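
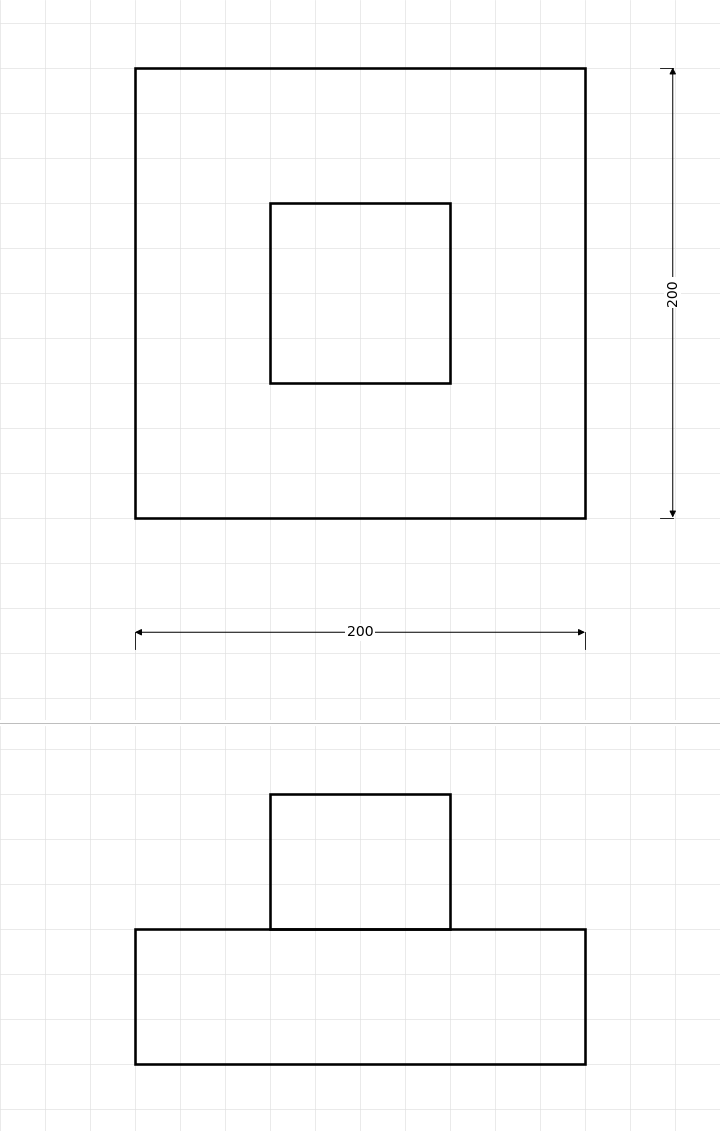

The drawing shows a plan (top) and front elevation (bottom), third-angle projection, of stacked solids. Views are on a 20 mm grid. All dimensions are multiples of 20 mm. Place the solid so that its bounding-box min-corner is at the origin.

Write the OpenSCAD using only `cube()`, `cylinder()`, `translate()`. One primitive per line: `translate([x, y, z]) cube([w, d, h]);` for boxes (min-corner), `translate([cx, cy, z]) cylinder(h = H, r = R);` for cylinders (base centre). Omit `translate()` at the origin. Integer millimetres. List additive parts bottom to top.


cube([200, 200, 60]);
translate([60, 60, 60]) cube([80, 80, 60]);


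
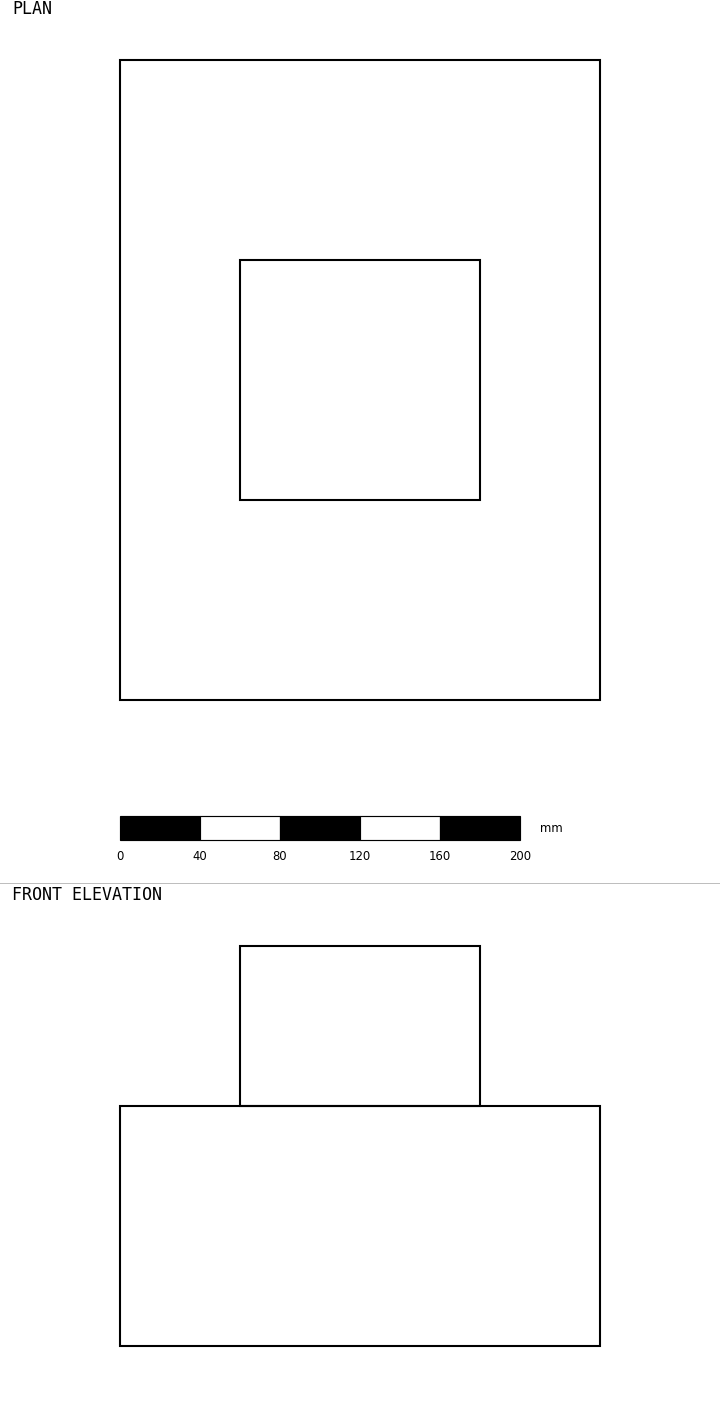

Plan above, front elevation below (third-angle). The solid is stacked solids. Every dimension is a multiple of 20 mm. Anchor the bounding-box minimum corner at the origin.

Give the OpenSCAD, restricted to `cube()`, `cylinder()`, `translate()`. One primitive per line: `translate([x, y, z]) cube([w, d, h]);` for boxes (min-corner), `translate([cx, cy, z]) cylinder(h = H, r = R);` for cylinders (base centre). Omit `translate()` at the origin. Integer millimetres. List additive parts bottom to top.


cube([240, 320, 120]);
translate([60, 100, 120]) cube([120, 120, 80]);


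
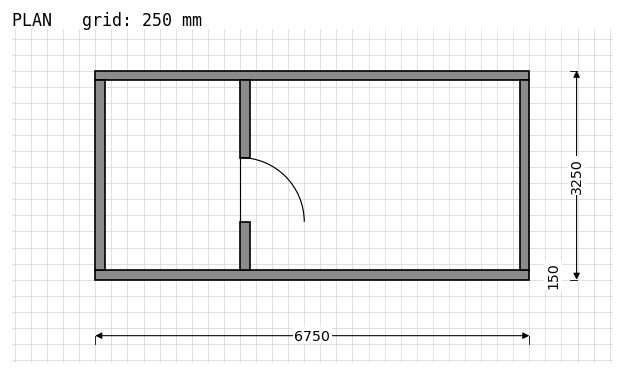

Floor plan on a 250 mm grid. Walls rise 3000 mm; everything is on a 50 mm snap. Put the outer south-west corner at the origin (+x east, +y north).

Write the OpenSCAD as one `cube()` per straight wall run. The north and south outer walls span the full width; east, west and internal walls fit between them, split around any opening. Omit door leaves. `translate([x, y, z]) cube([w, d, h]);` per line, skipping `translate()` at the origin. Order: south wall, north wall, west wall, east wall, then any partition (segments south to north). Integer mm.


cube([6750, 150, 3000]);
translate([0, 3100, 0]) cube([6750, 150, 3000]);
translate([0, 150, 0]) cube([150, 2950, 3000]);
translate([6600, 150, 0]) cube([150, 2950, 3000]);
translate([2250, 150, 0]) cube([150, 750, 3000]);
translate([2250, 1900, 0]) cube([150, 1200, 3000]);


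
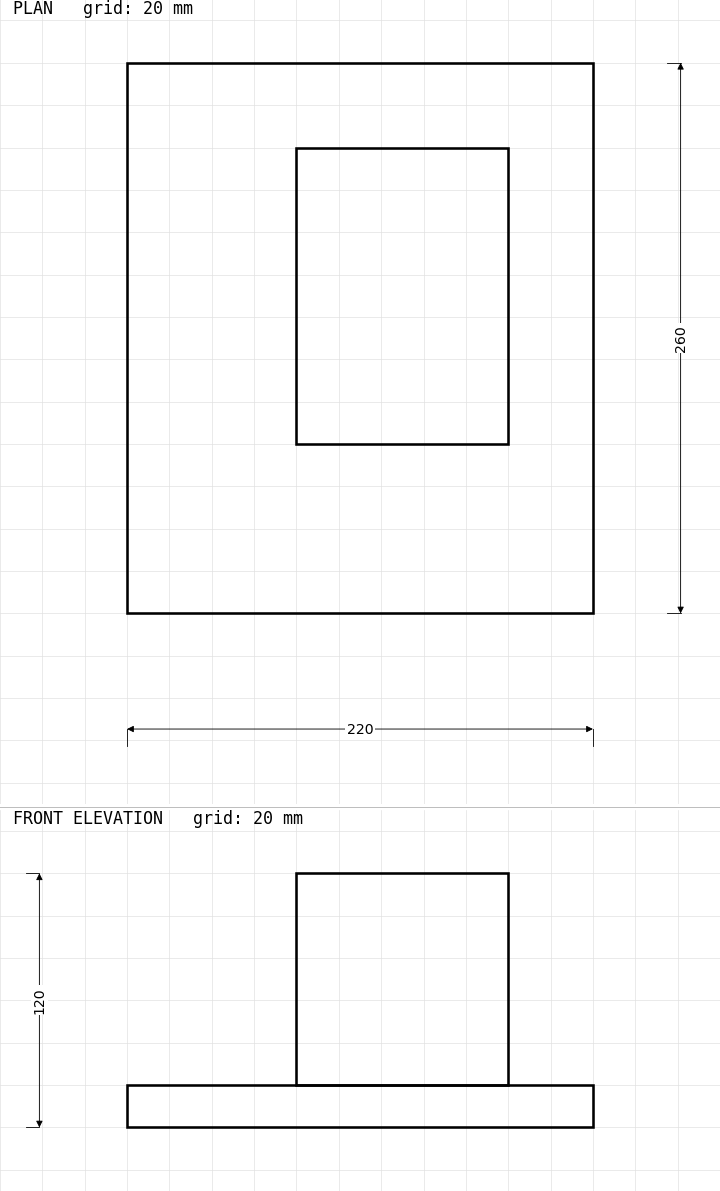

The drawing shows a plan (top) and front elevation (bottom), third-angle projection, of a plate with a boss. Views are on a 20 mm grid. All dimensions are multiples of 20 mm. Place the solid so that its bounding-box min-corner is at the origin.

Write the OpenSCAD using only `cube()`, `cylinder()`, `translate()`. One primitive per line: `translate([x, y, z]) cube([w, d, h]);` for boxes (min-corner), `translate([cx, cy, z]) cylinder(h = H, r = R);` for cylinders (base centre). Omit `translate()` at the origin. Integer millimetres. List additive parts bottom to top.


cube([220, 260, 20]);
translate([80, 80, 20]) cube([100, 140, 100]);


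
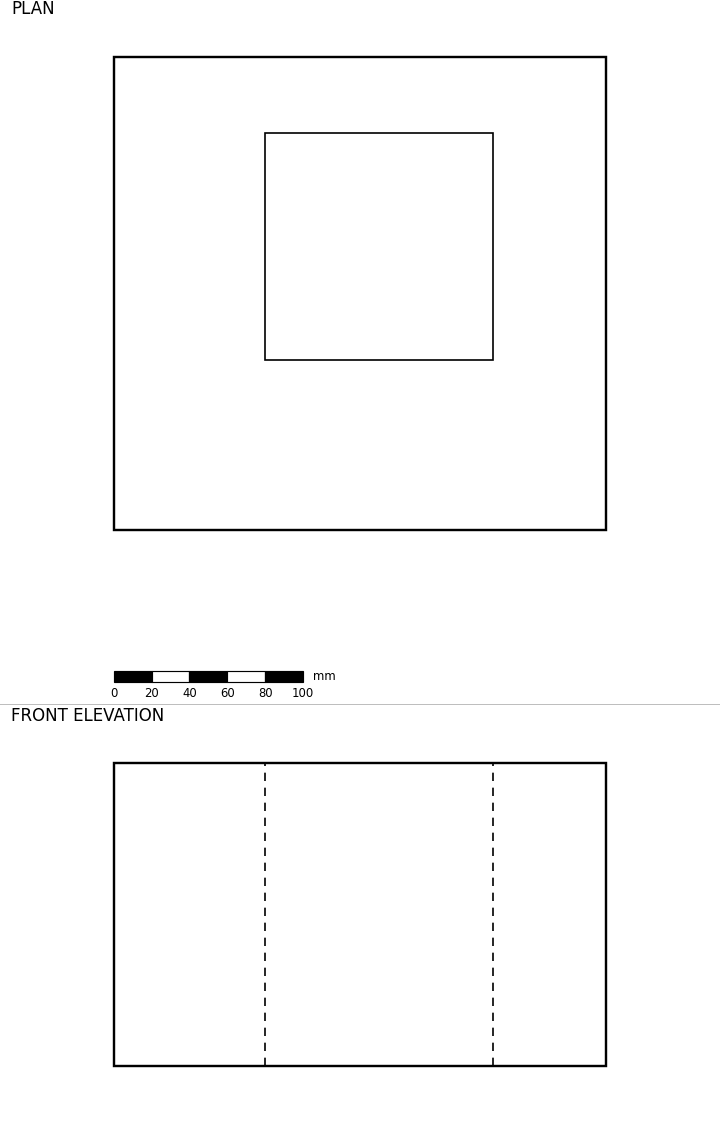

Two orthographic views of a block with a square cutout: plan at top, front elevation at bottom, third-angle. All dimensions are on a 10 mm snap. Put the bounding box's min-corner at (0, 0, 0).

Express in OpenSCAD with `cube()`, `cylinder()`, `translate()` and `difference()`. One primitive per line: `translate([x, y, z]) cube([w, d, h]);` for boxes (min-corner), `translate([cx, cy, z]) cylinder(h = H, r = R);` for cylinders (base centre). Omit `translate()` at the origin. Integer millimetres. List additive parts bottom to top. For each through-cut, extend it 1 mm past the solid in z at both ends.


difference() {
  cube([260, 250, 160]);
  translate([80, 90, -1]) cube([120, 120, 162]);
}


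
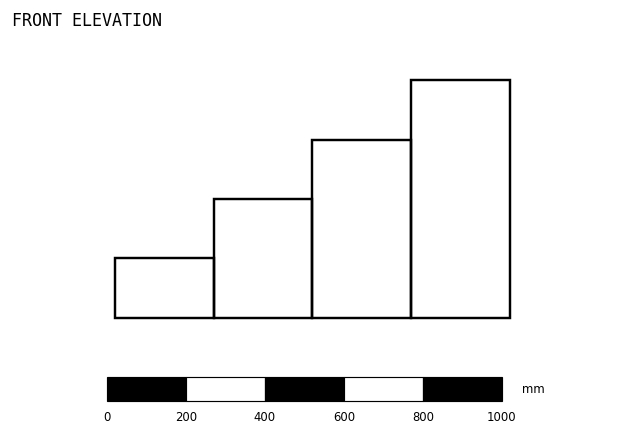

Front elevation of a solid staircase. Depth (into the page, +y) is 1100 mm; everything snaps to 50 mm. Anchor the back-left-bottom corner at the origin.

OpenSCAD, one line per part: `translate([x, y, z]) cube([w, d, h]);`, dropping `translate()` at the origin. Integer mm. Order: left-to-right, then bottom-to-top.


cube([250, 1100, 150]);
translate([250, 0, 0]) cube([250, 1100, 300]);
translate([500, 0, 0]) cube([250, 1100, 450]);
translate([750, 0, 0]) cube([250, 1100, 600]);


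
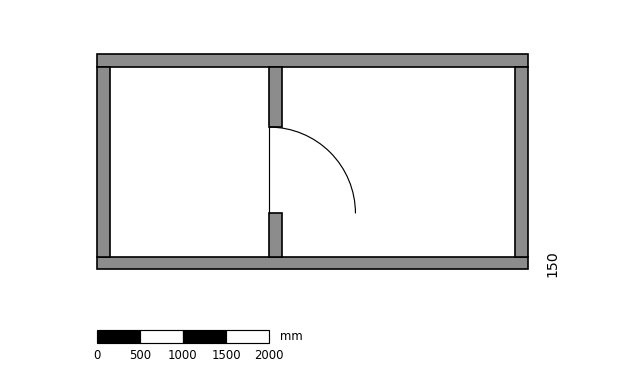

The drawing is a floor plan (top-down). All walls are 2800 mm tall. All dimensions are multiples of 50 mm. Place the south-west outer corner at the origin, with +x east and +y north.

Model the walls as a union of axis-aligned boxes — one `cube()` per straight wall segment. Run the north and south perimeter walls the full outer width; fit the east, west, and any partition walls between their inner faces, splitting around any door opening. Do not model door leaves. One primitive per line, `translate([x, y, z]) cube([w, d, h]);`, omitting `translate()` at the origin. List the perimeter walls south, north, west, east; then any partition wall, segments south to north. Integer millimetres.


cube([5000, 150, 2800]);
translate([0, 2350, 0]) cube([5000, 150, 2800]);
translate([0, 150, 0]) cube([150, 2200, 2800]);
translate([4850, 150, 0]) cube([150, 2200, 2800]);
translate([2000, 150, 0]) cube([150, 500, 2800]);
translate([2000, 1650, 0]) cube([150, 700, 2800]);


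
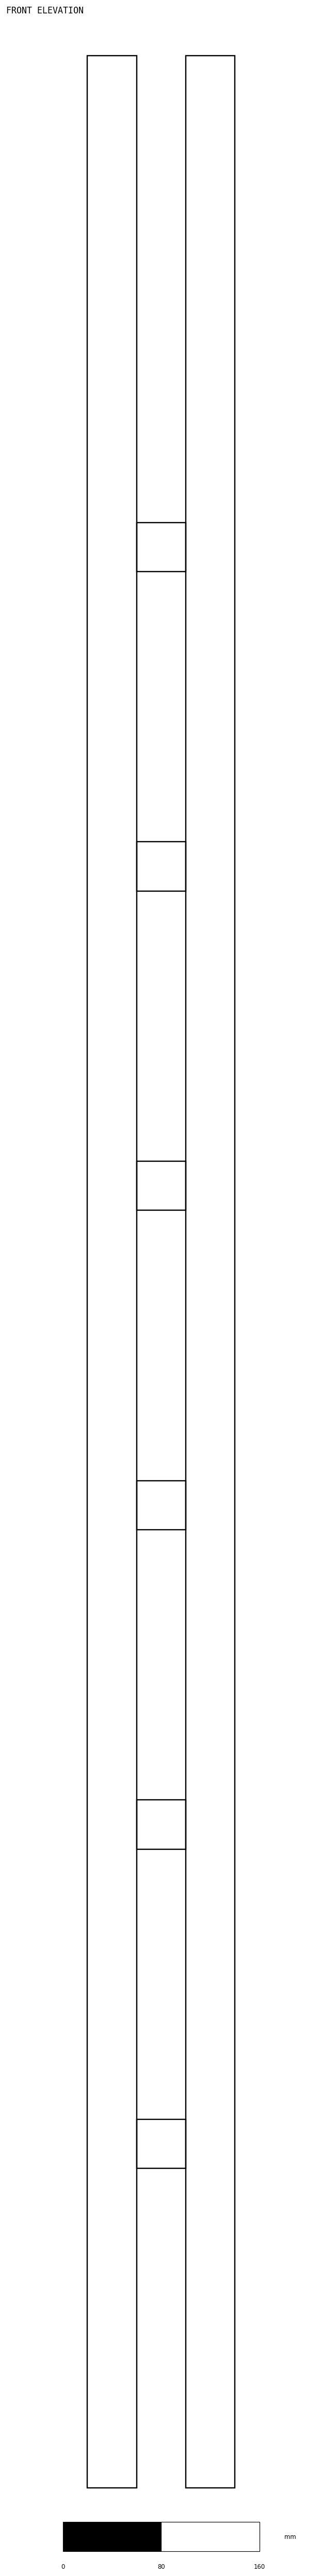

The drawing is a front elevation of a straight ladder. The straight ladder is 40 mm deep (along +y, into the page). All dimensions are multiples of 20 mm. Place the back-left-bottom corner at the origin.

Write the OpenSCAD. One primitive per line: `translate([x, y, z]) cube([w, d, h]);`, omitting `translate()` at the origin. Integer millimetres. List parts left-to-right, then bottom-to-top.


cube([40, 40, 1980]);
translate([40, 0, 260]) cube([40, 40, 40]);
translate([40, 0, 520]) cube([40, 40, 40]);
translate([40, 0, 780]) cube([40, 40, 40]);
translate([40, 0, 1040]) cube([40, 40, 40]);
translate([40, 0, 1300]) cube([40, 40, 40]);
translate([40, 0, 1560]) cube([40, 40, 40]);
translate([80, 0, 0]) cube([40, 40, 1980]);


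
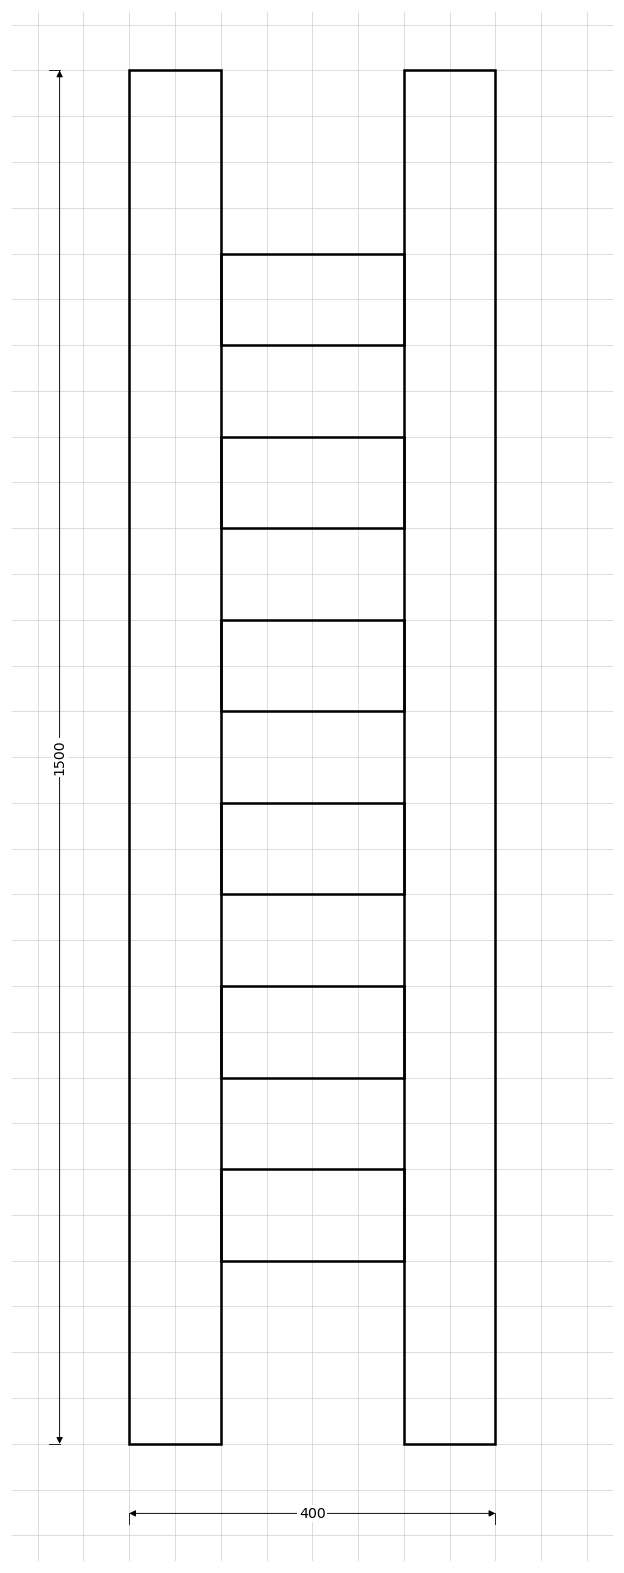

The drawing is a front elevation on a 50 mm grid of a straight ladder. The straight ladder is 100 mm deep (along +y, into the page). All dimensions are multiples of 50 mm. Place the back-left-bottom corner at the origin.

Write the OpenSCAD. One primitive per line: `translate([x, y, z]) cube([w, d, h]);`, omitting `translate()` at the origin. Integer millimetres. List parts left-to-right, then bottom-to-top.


cube([100, 100, 1500]);
translate([100, 0, 200]) cube([200, 100, 100]);
translate([100, 0, 400]) cube([200, 100, 100]);
translate([100, 0, 600]) cube([200, 100, 100]);
translate([100, 0, 800]) cube([200, 100, 100]);
translate([100, 0, 1000]) cube([200, 100, 100]);
translate([100, 0, 1200]) cube([200, 100, 100]);
translate([300, 0, 0]) cube([100, 100, 1500]);


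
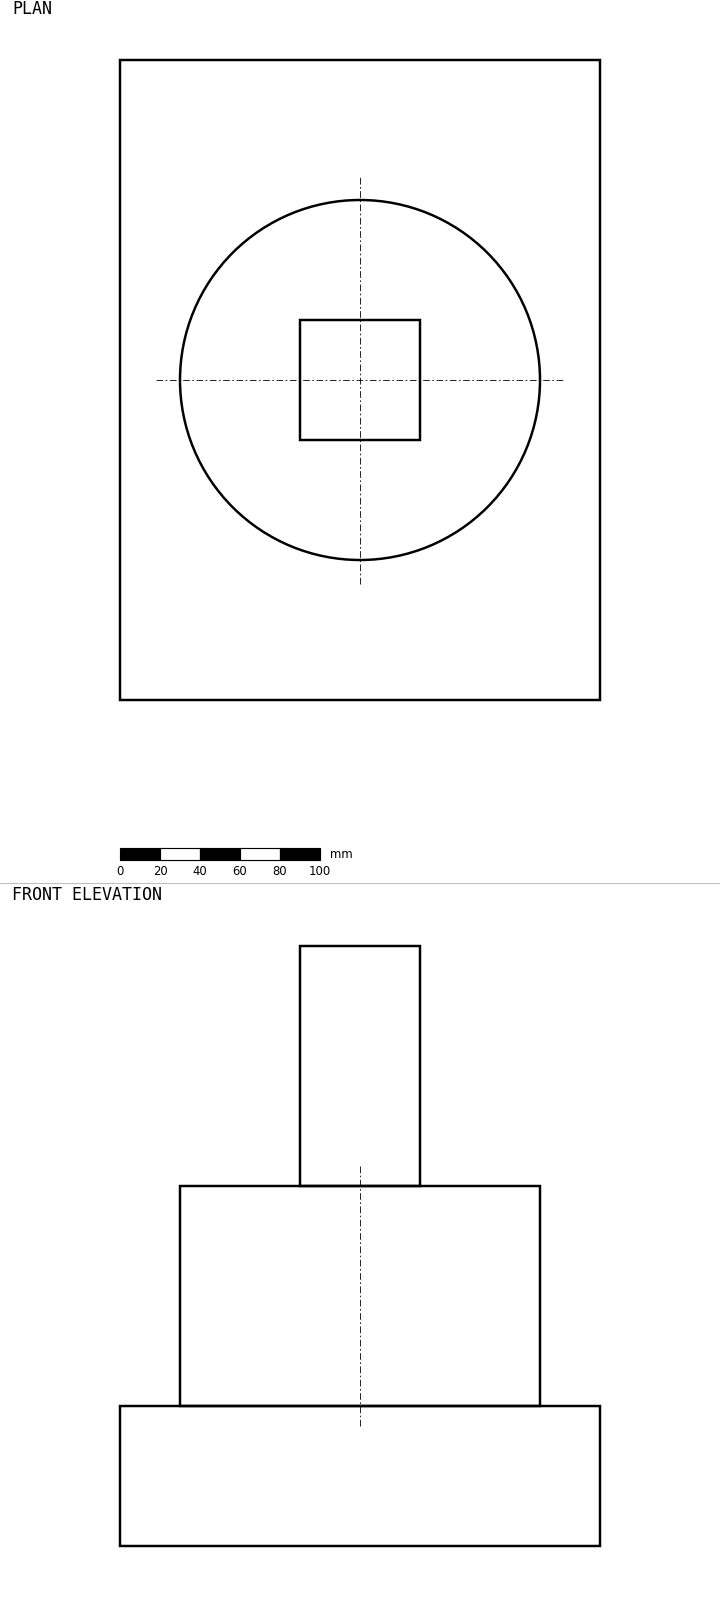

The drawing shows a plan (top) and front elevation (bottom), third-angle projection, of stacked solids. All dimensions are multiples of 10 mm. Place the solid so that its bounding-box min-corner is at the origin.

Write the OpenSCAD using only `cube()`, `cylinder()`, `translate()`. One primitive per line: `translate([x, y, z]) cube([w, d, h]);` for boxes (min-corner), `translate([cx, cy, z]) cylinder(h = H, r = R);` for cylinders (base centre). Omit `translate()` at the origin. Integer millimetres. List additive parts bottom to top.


cube([240, 320, 70]);
translate([120, 160, 70]) cylinder(h = 110, r = 90);
translate([90, 130, 180]) cube([60, 60, 120]);


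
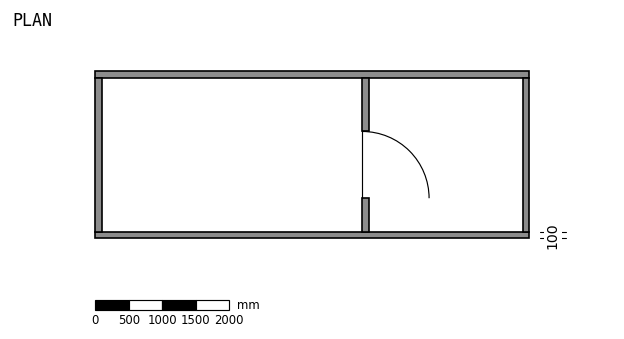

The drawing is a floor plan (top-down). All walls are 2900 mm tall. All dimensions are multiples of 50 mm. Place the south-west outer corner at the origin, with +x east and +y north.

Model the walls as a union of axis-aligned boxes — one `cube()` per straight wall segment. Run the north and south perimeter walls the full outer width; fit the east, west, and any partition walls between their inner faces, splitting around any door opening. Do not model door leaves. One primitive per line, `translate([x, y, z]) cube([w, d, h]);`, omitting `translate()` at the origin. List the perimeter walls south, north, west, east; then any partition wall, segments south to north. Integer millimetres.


cube([6500, 100, 2900]);
translate([0, 2400, 0]) cube([6500, 100, 2900]);
translate([0, 100, 0]) cube([100, 2300, 2900]);
translate([6400, 100, 0]) cube([100, 2300, 2900]);
translate([4000, 100, 0]) cube([100, 500, 2900]);
translate([4000, 1600, 0]) cube([100, 800, 2900]);


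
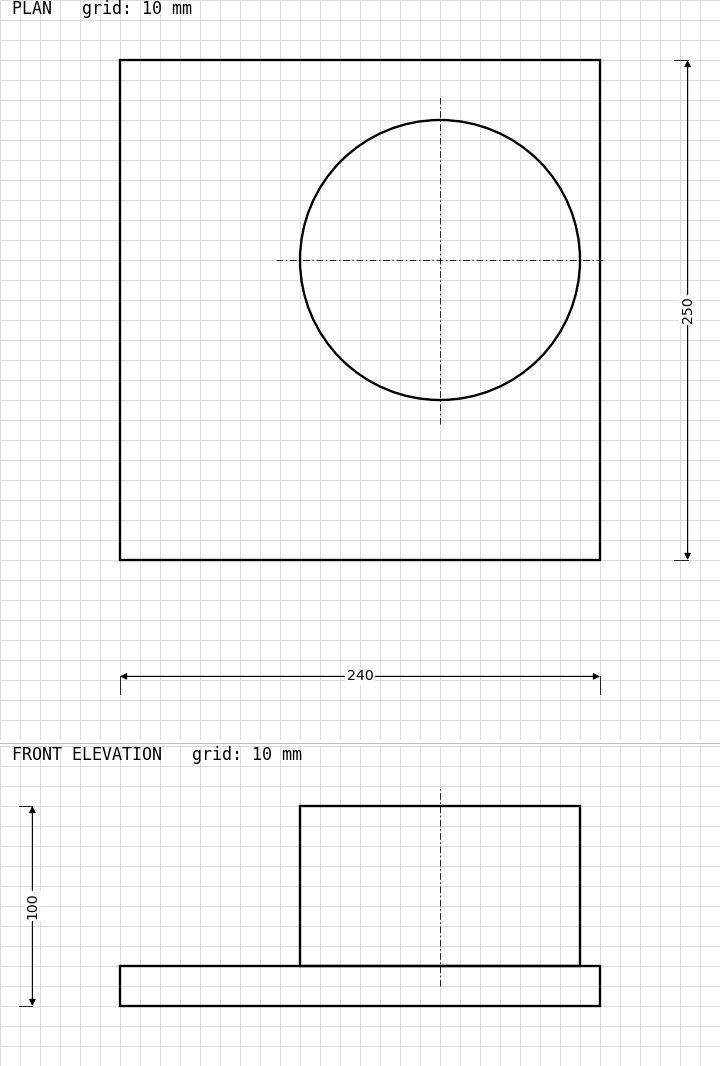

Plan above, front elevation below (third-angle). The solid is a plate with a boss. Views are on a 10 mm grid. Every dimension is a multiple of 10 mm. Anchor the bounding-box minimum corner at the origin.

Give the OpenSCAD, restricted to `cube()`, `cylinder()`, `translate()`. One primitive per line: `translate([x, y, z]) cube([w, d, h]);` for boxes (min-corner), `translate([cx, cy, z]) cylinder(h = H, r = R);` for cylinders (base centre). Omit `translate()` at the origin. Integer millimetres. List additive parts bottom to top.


cube([240, 250, 20]);
translate([160, 150, 20]) cylinder(h = 80, r = 70);


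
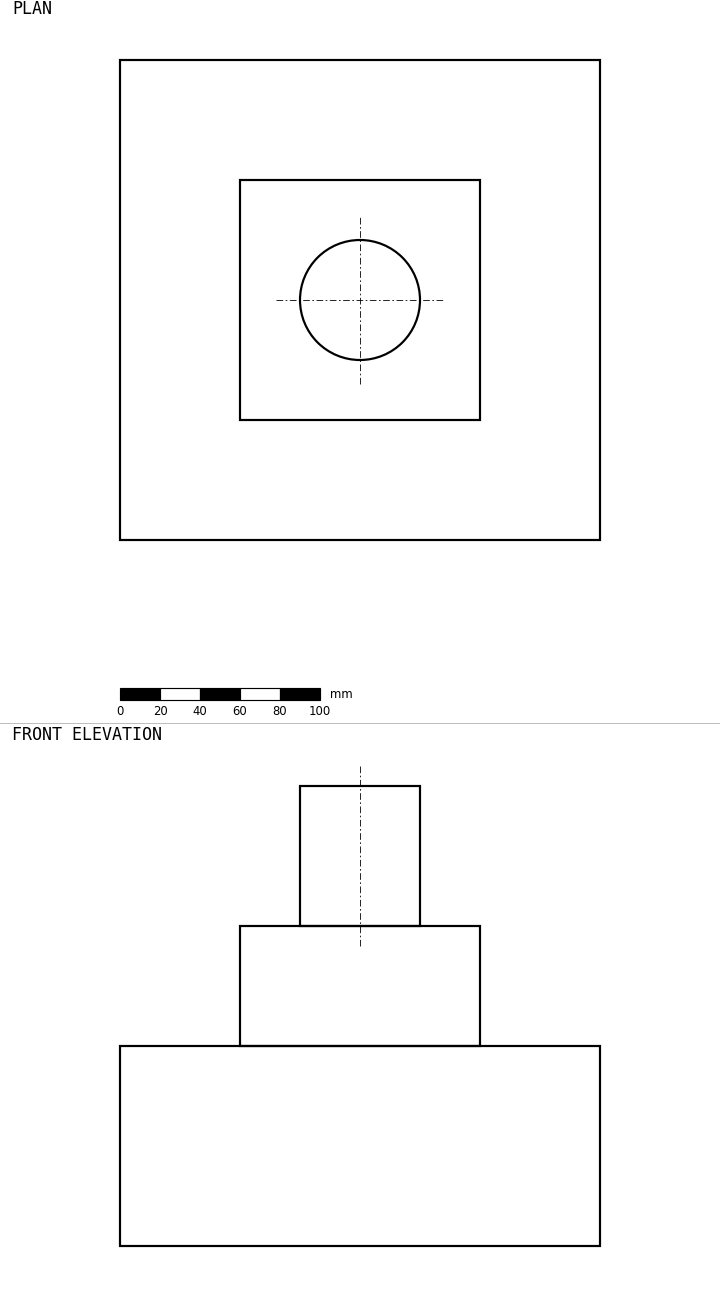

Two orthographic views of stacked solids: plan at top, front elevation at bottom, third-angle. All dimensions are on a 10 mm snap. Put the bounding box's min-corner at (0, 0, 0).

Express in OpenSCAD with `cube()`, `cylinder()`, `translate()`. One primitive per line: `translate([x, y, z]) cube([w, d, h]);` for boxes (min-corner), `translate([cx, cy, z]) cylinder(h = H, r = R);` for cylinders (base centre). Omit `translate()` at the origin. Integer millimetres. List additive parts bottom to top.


cube([240, 240, 100]);
translate([60, 60, 100]) cube([120, 120, 60]);
translate([120, 120, 160]) cylinder(h = 70, r = 30);


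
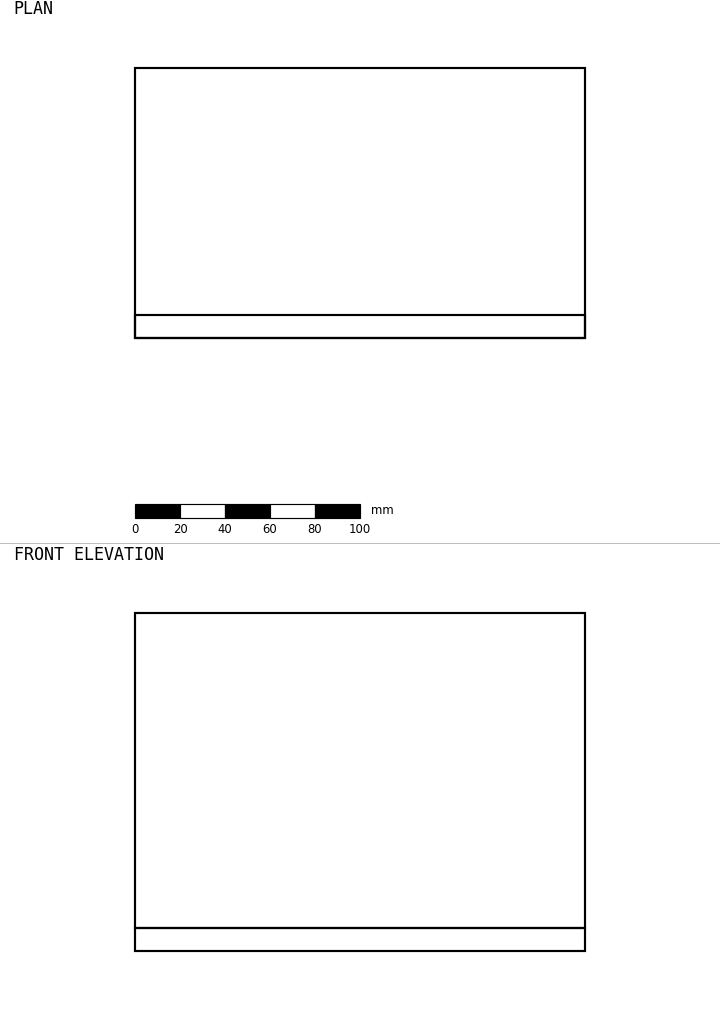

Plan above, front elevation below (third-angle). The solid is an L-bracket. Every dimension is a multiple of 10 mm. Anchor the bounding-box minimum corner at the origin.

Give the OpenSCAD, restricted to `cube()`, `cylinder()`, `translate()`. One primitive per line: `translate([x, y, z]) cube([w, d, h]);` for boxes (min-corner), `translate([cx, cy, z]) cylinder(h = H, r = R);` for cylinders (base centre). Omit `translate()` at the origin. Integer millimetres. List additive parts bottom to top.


cube([200, 120, 10]);
translate([0, 0, 10]) cube([200, 10, 140]);


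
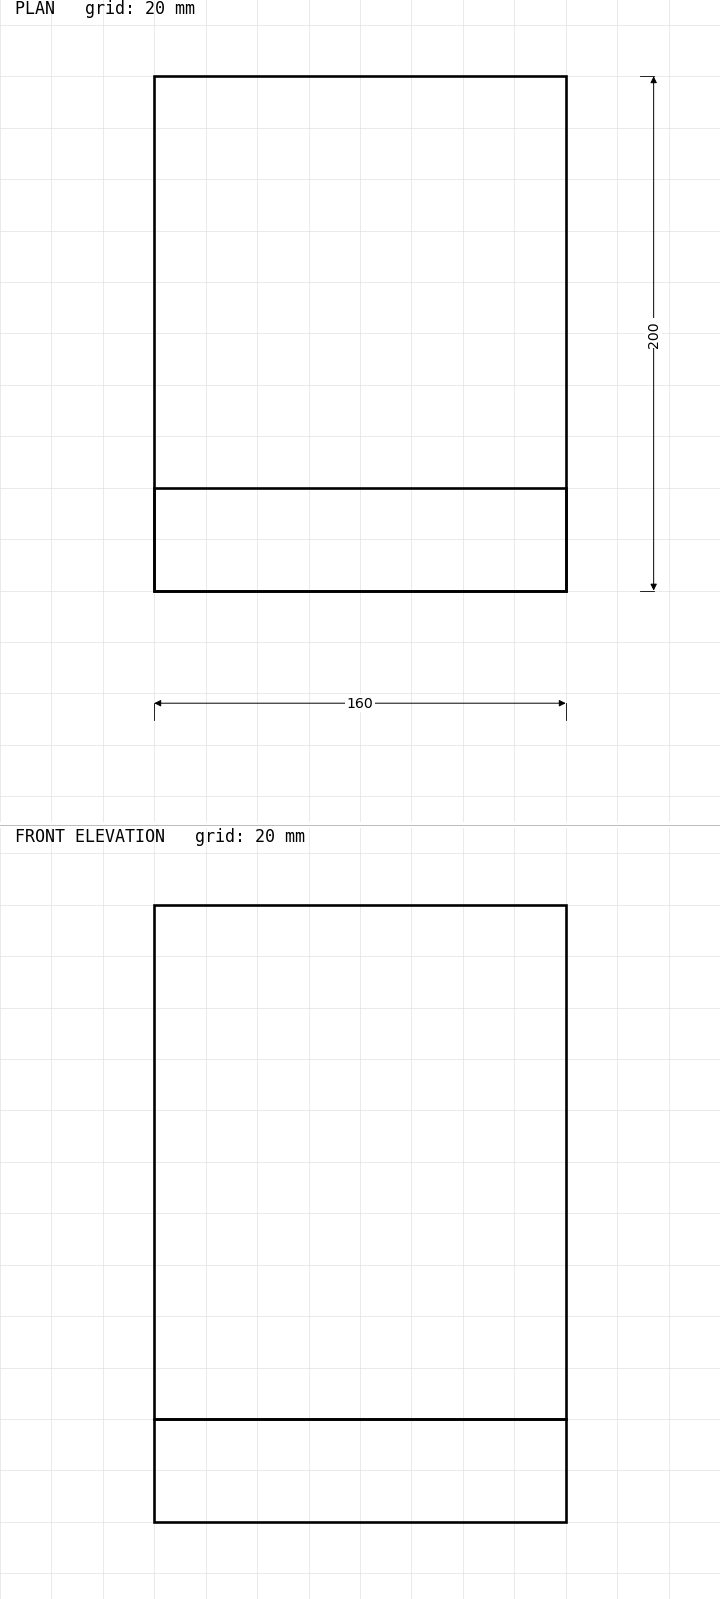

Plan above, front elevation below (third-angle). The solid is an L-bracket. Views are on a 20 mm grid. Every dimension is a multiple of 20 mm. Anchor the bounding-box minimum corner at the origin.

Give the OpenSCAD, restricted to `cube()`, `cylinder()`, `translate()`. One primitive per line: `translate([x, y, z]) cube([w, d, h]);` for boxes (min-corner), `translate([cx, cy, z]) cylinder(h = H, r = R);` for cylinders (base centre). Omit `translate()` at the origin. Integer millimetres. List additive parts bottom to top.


cube([160, 200, 40]);
translate([0, 0, 40]) cube([160, 40, 200]);


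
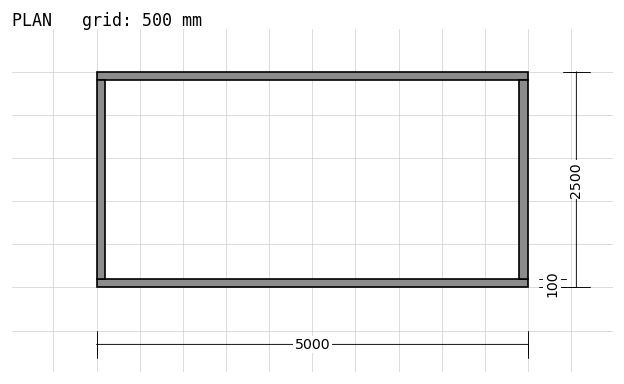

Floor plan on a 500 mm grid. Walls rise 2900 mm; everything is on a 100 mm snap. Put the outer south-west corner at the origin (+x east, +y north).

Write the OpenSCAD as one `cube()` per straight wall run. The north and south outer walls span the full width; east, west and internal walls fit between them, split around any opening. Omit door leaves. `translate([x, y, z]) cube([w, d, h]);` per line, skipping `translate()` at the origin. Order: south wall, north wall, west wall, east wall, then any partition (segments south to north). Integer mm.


cube([5000, 100, 2900]);
translate([0, 2400, 0]) cube([5000, 100, 2900]);
translate([0, 100, 0]) cube([100, 2300, 2900]);
translate([4900, 100, 0]) cube([100, 2300, 2900]);


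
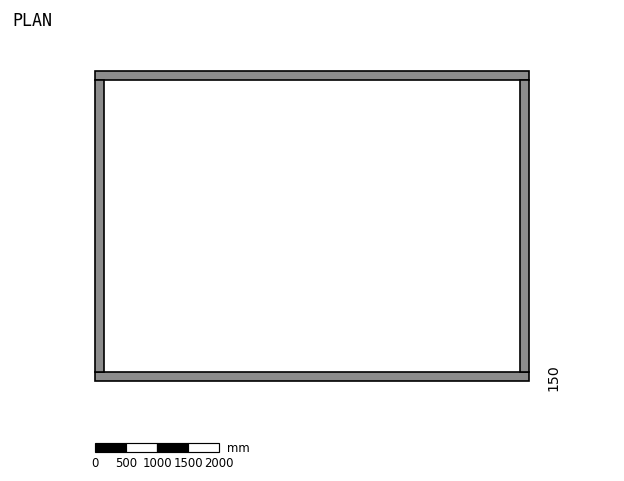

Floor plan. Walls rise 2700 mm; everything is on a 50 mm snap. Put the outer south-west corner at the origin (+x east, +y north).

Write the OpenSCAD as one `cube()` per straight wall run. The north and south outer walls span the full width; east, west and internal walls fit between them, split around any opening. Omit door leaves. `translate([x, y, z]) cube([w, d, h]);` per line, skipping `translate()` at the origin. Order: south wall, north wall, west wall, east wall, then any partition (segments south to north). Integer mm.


cube([7000, 150, 2700]);
translate([0, 4850, 0]) cube([7000, 150, 2700]);
translate([0, 150, 0]) cube([150, 4700, 2700]);
translate([6850, 150, 0]) cube([150, 4700, 2700]);


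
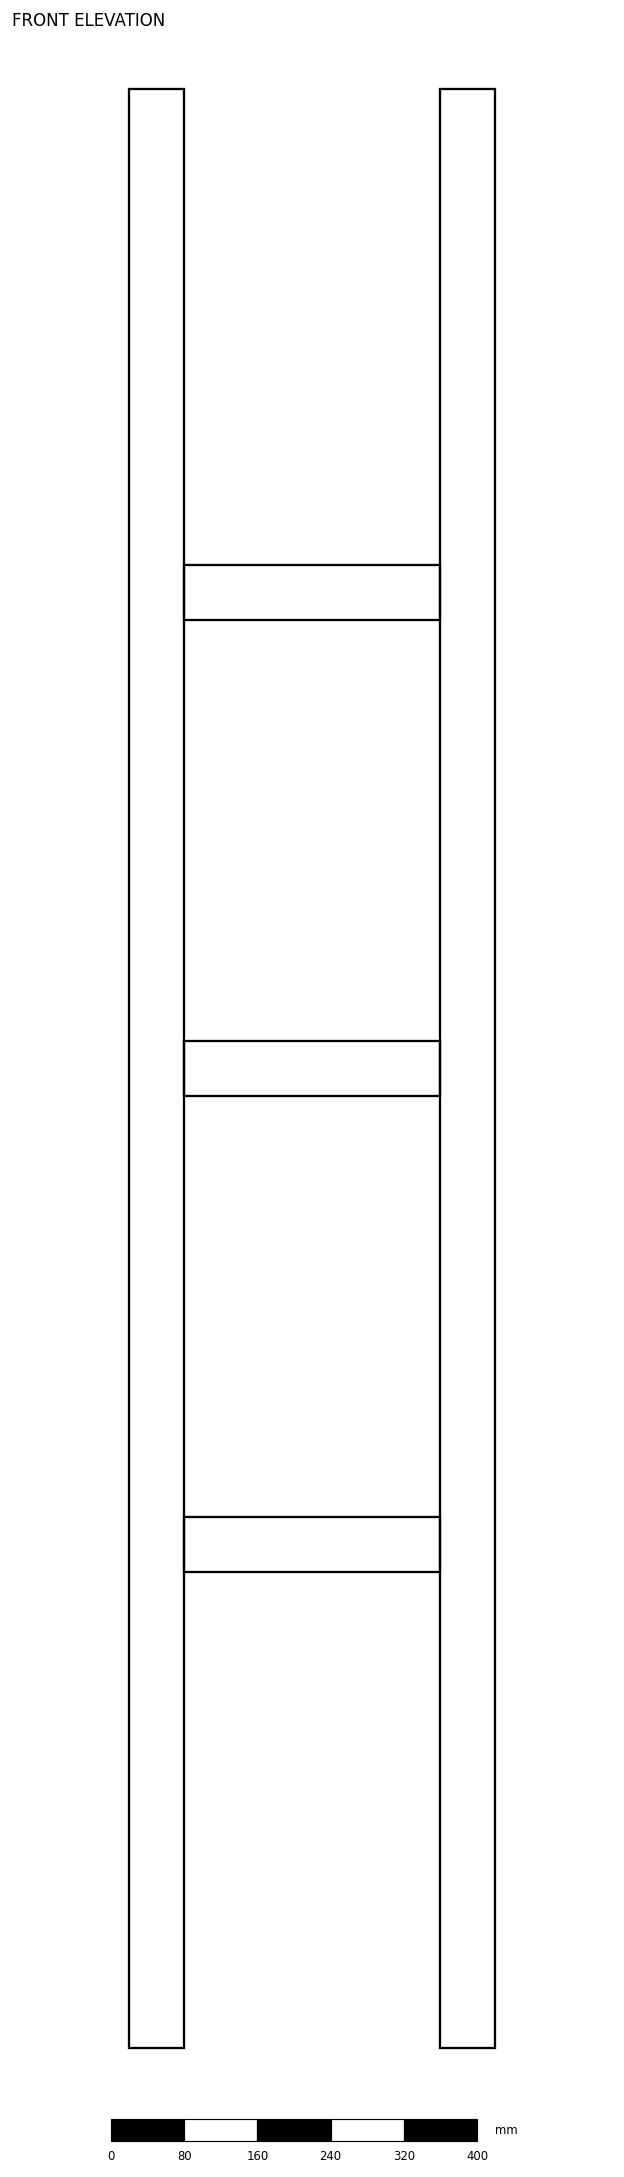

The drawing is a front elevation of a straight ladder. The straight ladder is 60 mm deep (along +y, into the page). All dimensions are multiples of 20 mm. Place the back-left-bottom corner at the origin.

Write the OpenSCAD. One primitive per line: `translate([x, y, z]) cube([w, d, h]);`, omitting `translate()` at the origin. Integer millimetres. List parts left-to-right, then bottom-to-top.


cube([60, 60, 2140]);
translate([60, 0, 520]) cube([280, 60, 60]);
translate([60, 0, 1040]) cube([280, 60, 60]);
translate([60, 0, 1560]) cube([280, 60, 60]);
translate([340, 0, 0]) cube([60, 60, 2140]);


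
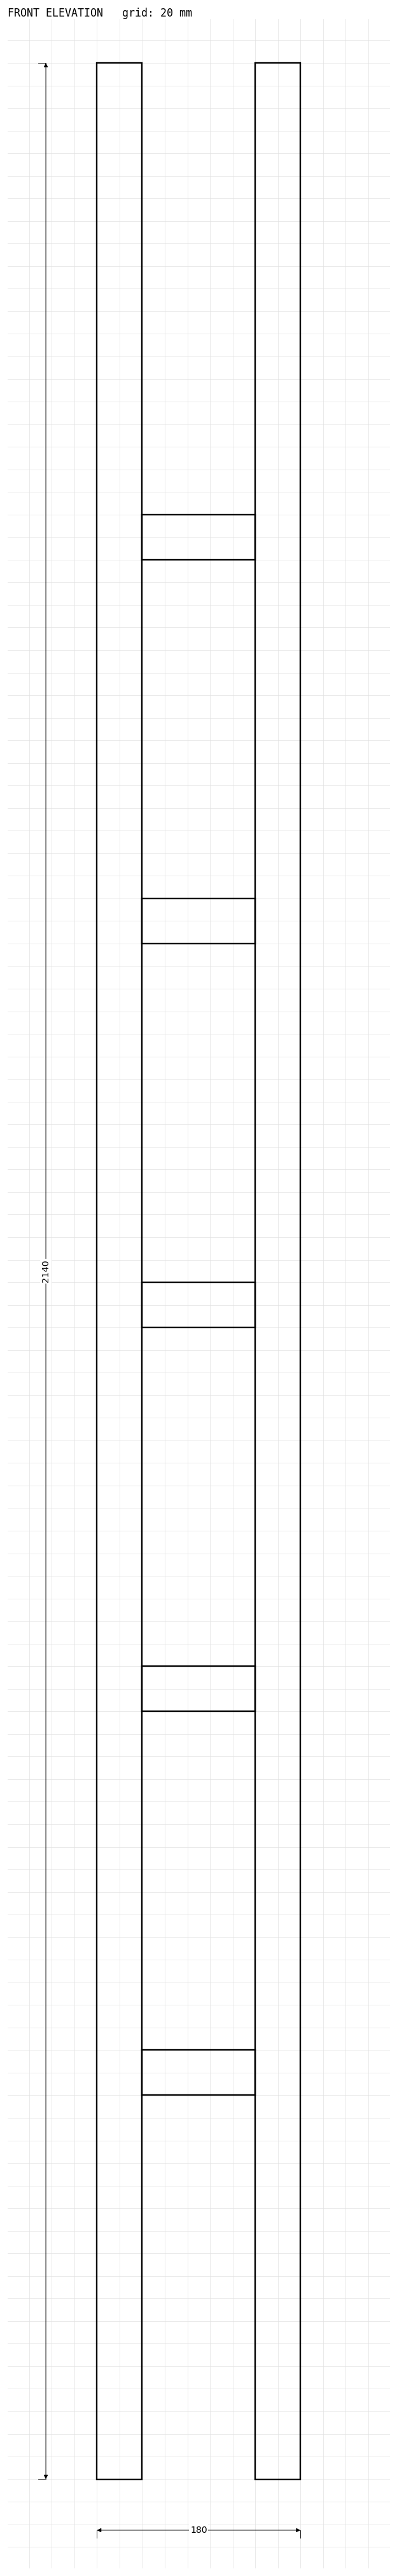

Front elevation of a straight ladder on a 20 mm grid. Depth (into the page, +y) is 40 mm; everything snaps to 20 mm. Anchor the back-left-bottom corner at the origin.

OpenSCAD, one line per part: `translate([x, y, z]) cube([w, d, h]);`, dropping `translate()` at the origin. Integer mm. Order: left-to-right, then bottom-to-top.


cube([40, 40, 2140]);
translate([40, 0, 340]) cube([100, 40, 40]);
translate([40, 0, 680]) cube([100, 40, 40]);
translate([40, 0, 1020]) cube([100, 40, 40]);
translate([40, 0, 1360]) cube([100, 40, 40]);
translate([40, 0, 1700]) cube([100, 40, 40]);
translate([140, 0, 0]) cube([40, 40, 2140]);


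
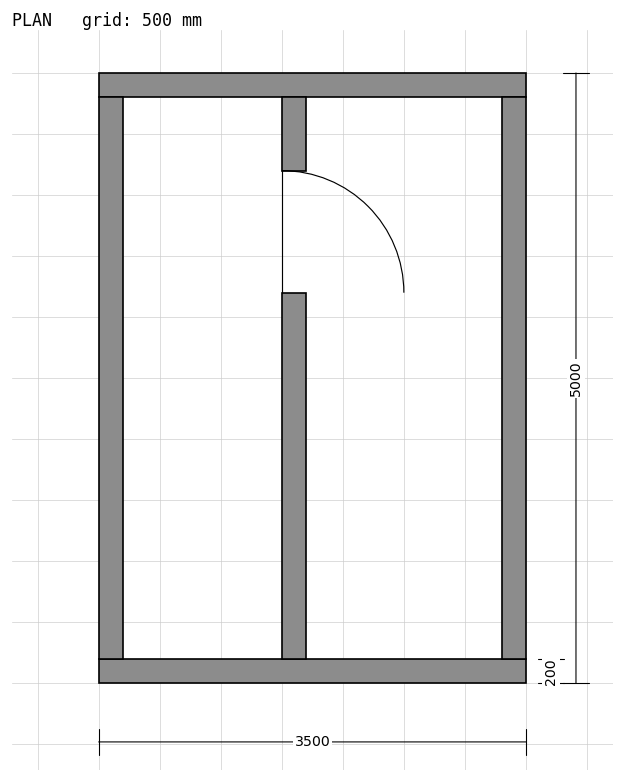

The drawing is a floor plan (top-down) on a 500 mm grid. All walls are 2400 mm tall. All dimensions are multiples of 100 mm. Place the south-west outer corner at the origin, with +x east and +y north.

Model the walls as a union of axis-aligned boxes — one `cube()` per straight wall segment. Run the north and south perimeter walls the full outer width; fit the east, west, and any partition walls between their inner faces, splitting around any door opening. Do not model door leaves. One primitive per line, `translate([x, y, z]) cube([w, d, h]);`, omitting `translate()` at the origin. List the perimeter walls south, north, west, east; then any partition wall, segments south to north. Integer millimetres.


cube([3500, 200, 2400]);
translate([0, 4800, 0]) cube([3500, 200, 2400]);
translate([0, 200, 0]) cube([200, 4600, 2400]);
translate([3300, 200, 0]) cube([200, 4600, 2400]);
translate([1500, 200, 0]) cube([200, 3000, 2400]);
translate([1500, 4200, 0]) cube([200, 600, 2400]);


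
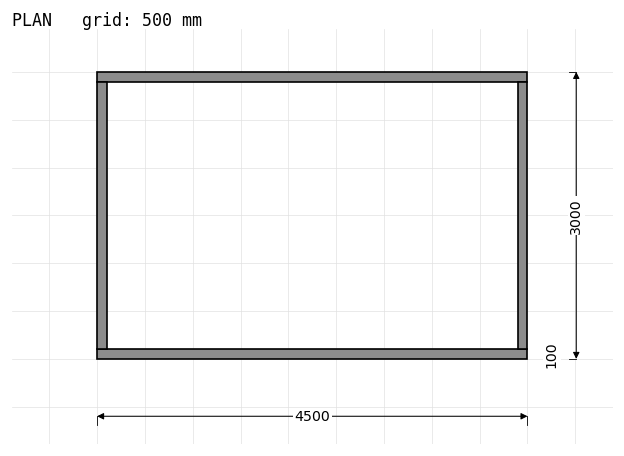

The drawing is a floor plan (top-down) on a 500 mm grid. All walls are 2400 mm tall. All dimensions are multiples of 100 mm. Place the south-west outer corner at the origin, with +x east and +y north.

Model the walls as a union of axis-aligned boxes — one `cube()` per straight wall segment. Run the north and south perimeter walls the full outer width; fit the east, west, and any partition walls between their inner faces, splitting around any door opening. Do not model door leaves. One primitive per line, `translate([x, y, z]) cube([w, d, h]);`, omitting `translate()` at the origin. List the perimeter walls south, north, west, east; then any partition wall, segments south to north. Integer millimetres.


cube([4500, 100, 2400]);
translate([0, 2900, 0]) cube([4500, 100, 2400]);
translate([0, 100, 0]) cube([100, 2800, 2400]);
translate([4400, 100, 0]) cube([100, 2800, 2400]);


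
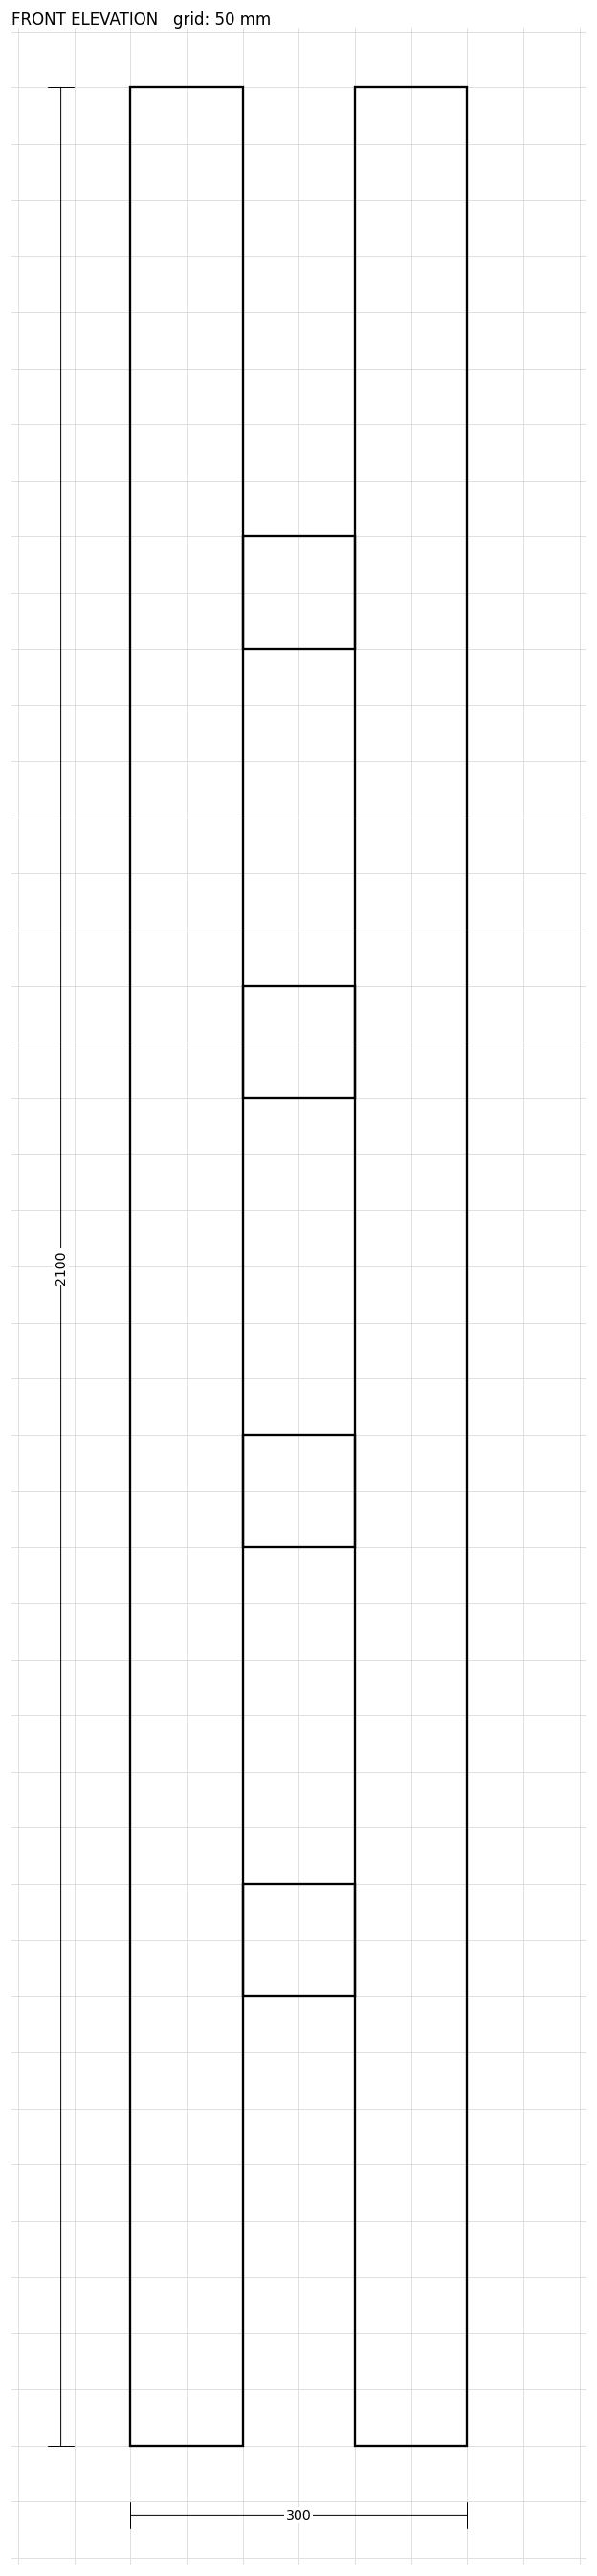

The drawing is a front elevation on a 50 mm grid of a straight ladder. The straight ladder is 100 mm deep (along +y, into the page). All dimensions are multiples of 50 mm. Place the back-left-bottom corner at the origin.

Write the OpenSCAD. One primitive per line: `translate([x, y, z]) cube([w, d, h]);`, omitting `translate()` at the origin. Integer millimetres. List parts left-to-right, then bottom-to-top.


cube([100, 100, 2100]);
translate([100, 0, 400]) cube([100, 100, 100]);
translate([100, 0, 800]) cube([100, 100, 100]);
translate([100, 0, 1200]) cube([100, 100, 100]);
translate([100, 0, 1600]) cube([100, 100, 100]);
translate([200, 0, 0]) cube([100, 100, 2100]);


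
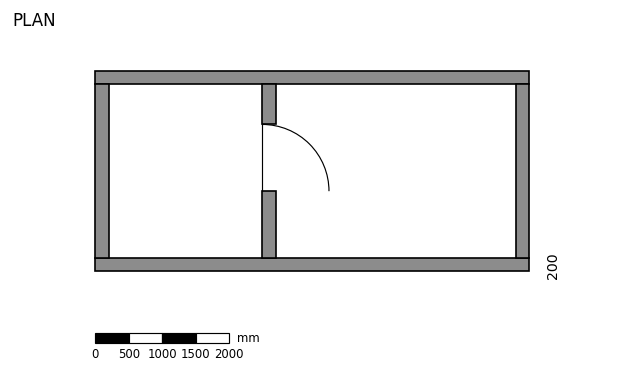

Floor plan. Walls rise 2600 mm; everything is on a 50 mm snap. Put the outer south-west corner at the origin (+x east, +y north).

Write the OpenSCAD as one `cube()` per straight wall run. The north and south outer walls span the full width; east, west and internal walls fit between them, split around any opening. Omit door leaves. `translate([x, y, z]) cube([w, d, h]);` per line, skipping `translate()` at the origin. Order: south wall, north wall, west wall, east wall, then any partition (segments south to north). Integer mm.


cube([6500, 200, 2600]);
translate([0, 2800, 0]) cube([6500, 200, 2600]);
translate([0, 200, 0]) cube([200, 2600, 2600]);
translate([6300, 200, 0]) cube([200, 2600, 2600]);
translate([2500, 200, 0]) cube([200, 1000, 2600]);
translate([2500, 2200, 0]) cube([200, 600, 2600]);


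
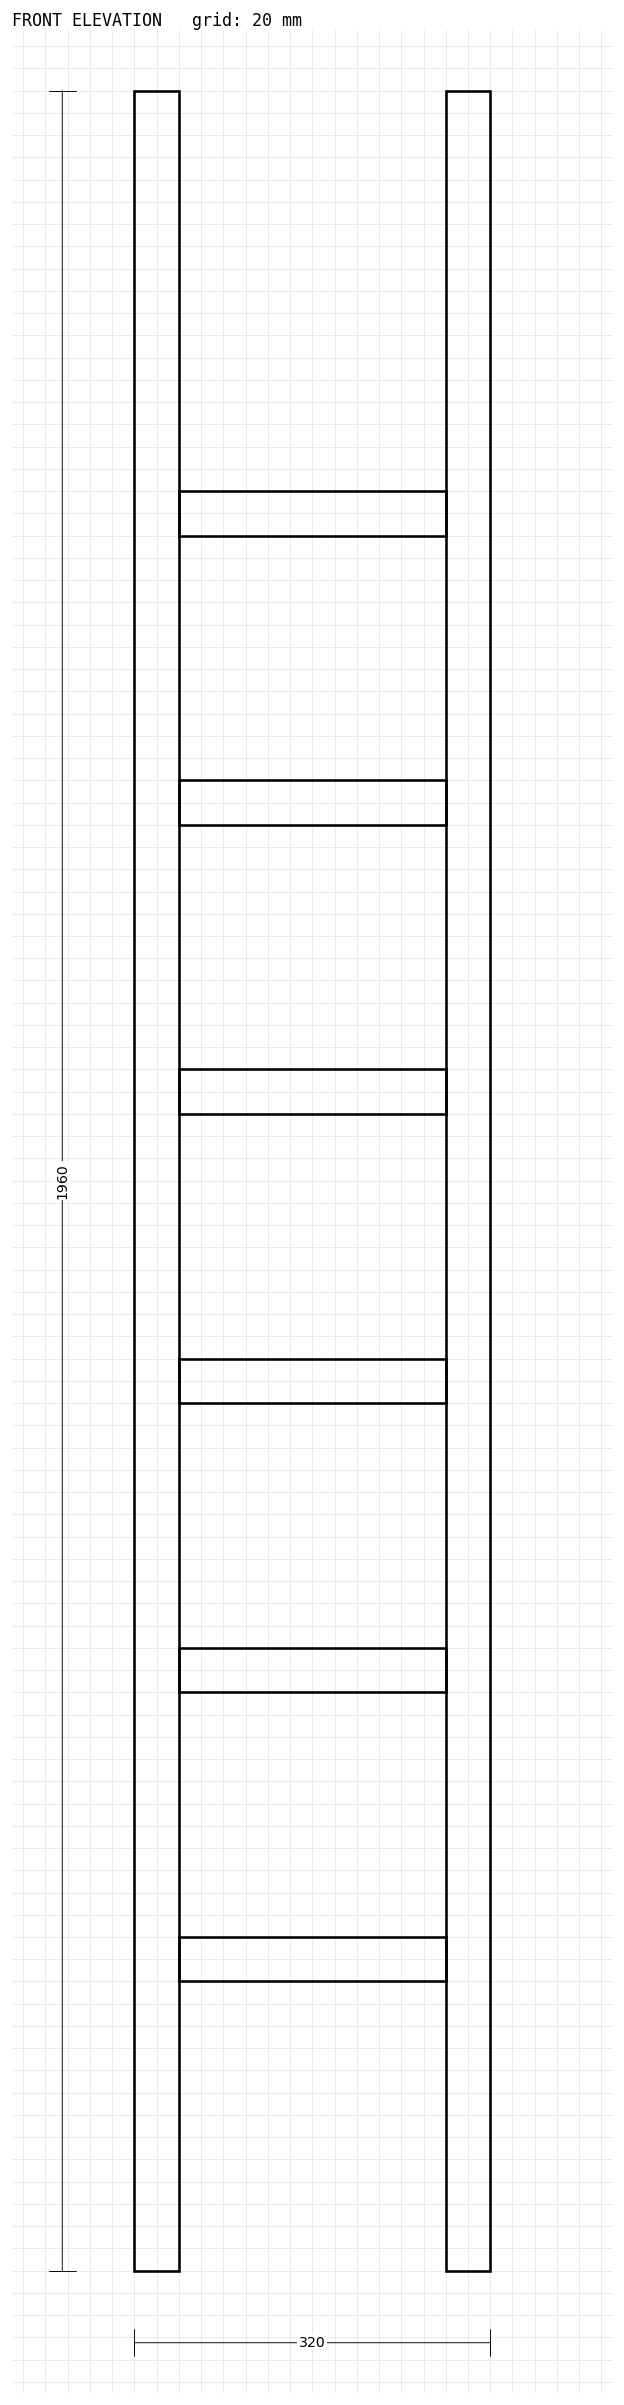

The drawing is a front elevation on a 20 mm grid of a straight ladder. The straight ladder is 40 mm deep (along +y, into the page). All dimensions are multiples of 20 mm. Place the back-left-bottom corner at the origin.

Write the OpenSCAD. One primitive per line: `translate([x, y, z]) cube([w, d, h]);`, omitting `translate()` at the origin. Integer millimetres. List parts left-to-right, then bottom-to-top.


cube([40, 40, 1960]);
translate([40, 0, 260]) cube([240, 40, 40]);
translate([40, 0, 520]) cube([240, 40, 40]);
translate([40, 0, 780]) cube([240, 40, 40]);
translate([40, 0, 1040]) cube([240, 40, 40]);
translate([40, 0, 1300]) cube([240, 40, 40]);
translate([40, 0, 1560]) cube([240, 40, 40]);
translate([280, 0, 0]) cube([40, 40, 1960]);


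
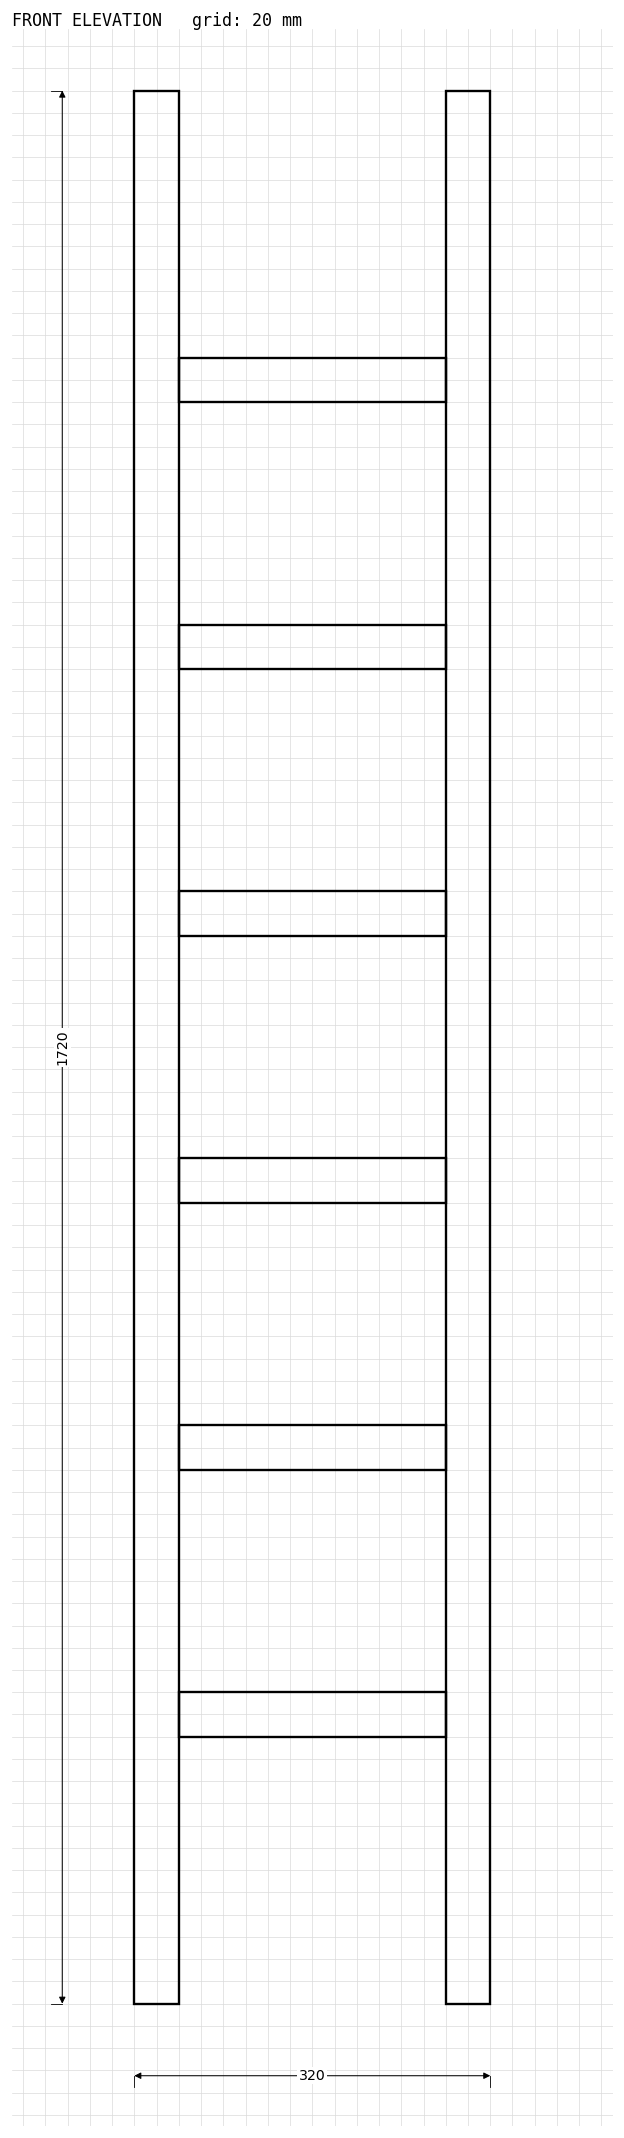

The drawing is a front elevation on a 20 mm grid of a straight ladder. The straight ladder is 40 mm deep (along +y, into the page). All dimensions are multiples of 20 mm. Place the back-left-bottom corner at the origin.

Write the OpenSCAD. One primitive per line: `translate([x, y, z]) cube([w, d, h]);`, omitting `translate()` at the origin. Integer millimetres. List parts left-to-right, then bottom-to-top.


cube([40, 40, 1720]);
translate([40, 0, 240]) cube([240, 40, 40]);
translate([40, 0, 480]) cube([240, 40, 40]);
translate([40, 0, 720]) cube([240, 40, 40]);
translate([40, 0, 960]) cube([240, 40, 40]);
translate([40, 0, 1200]) cube([240, 40, 40]);
translate([40, 0, 1440]) cube([240, 40, 40]);
translate([280, 0, 0]) cube([40, 40, 1720]);


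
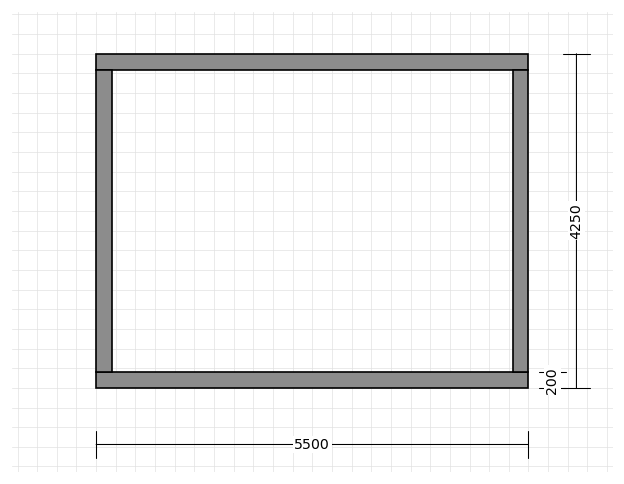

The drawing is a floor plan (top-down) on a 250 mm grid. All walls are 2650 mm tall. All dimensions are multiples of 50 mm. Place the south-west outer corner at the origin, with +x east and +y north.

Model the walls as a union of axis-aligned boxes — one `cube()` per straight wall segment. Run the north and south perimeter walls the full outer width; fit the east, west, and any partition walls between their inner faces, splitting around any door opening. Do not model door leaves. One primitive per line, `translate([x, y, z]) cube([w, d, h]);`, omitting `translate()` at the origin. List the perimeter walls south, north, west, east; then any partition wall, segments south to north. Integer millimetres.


cube([5500, 200, 2650]);
translate([0, 4050, 0]) cube([5500, 200, 2650]);
translate([0, 200, 0]) cube([200, 3850, 2650]);
translate([5300, 200, 0]) cube([200, 3850, 2650]);


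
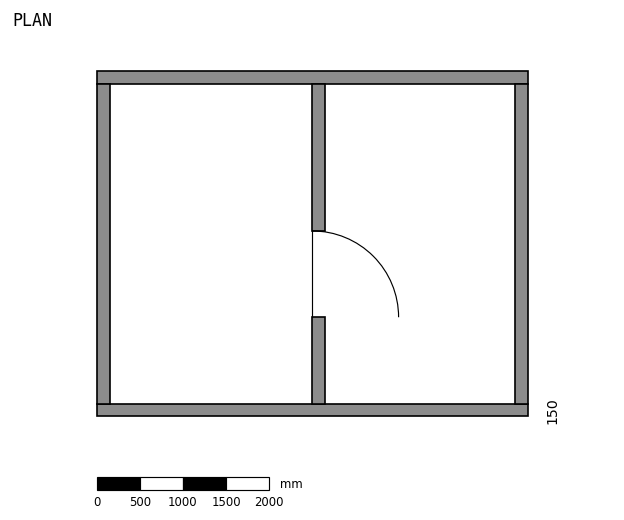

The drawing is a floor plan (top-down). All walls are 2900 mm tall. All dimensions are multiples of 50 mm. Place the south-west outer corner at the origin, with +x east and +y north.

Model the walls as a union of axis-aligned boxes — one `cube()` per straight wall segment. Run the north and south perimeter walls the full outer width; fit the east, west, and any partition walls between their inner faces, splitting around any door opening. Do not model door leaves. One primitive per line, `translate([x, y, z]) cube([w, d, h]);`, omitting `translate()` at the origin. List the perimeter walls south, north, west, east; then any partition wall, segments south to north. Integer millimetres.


cube([5000, 150, 2900]);
translate([0, 3850, 0]) cube([5000, 150, 2900]);
translate([0, 150, 0]) cube([150, 3700, 2900]);
translate([4850, 150, 0]) cube([150, 3700, 2900]);
translate([2500, 150, 0]) cube([150, 1000, 2900]);
translate([2500, 2150, 0]) cube([150, 1700, 2900]);


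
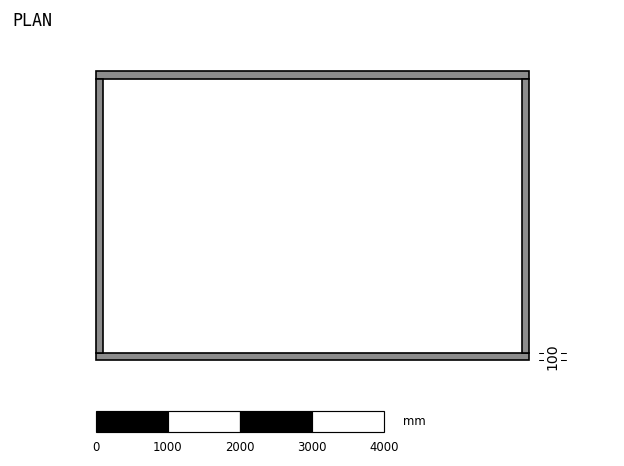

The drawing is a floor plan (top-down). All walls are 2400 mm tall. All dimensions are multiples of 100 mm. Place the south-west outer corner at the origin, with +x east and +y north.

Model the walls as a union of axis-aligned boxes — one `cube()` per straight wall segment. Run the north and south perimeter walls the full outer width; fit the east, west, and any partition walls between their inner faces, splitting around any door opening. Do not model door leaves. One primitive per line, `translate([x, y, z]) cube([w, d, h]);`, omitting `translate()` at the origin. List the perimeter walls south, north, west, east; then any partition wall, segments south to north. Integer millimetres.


cube([6000, 100, 2400]);
translate([0, 3900, 0]) cube([6000, 100, 2400]);
translate([0, 100, 0]) cube([100, 3800, 2400]);
translate([5900, 100, 0]) cube([100, 3800, 2400]);


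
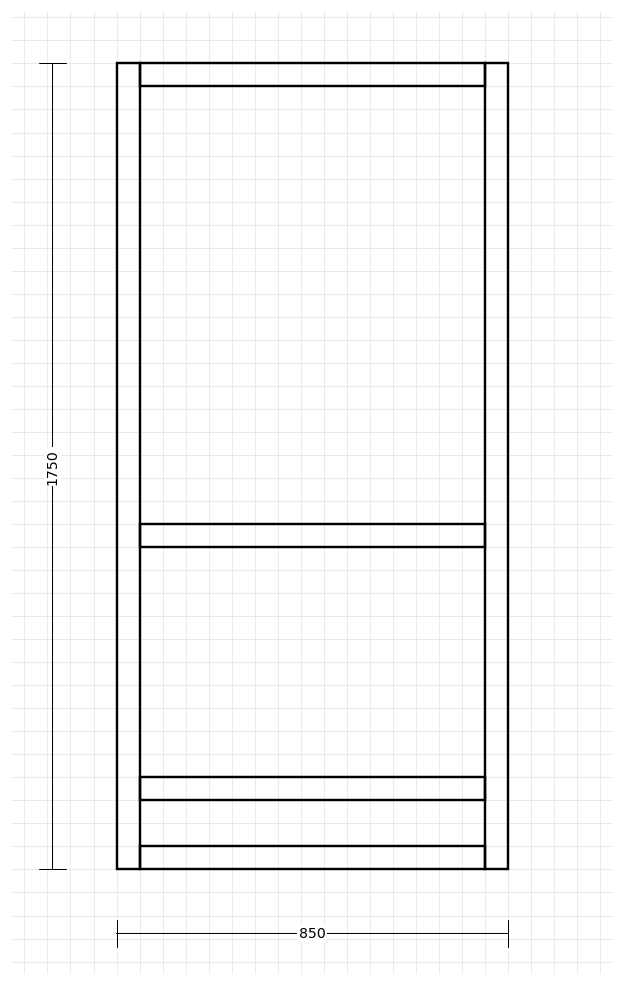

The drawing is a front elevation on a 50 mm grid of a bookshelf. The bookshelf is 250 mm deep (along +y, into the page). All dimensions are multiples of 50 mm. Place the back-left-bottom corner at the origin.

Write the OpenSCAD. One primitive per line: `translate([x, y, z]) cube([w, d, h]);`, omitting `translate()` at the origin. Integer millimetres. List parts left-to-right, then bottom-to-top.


cube([50, 250, 1750]);
translate([50, 0, 0]) cube([750, 250, 50]);
translate([50, 0, 150]) cube([750, 250, 50]);
translate([50, 0, 700]) cube([750, 250, 50]);
translate([50, 0, 1700]) cube([750, 250, 50]);
translate([800, 0, 0]) cube([50, 250, 1750]);


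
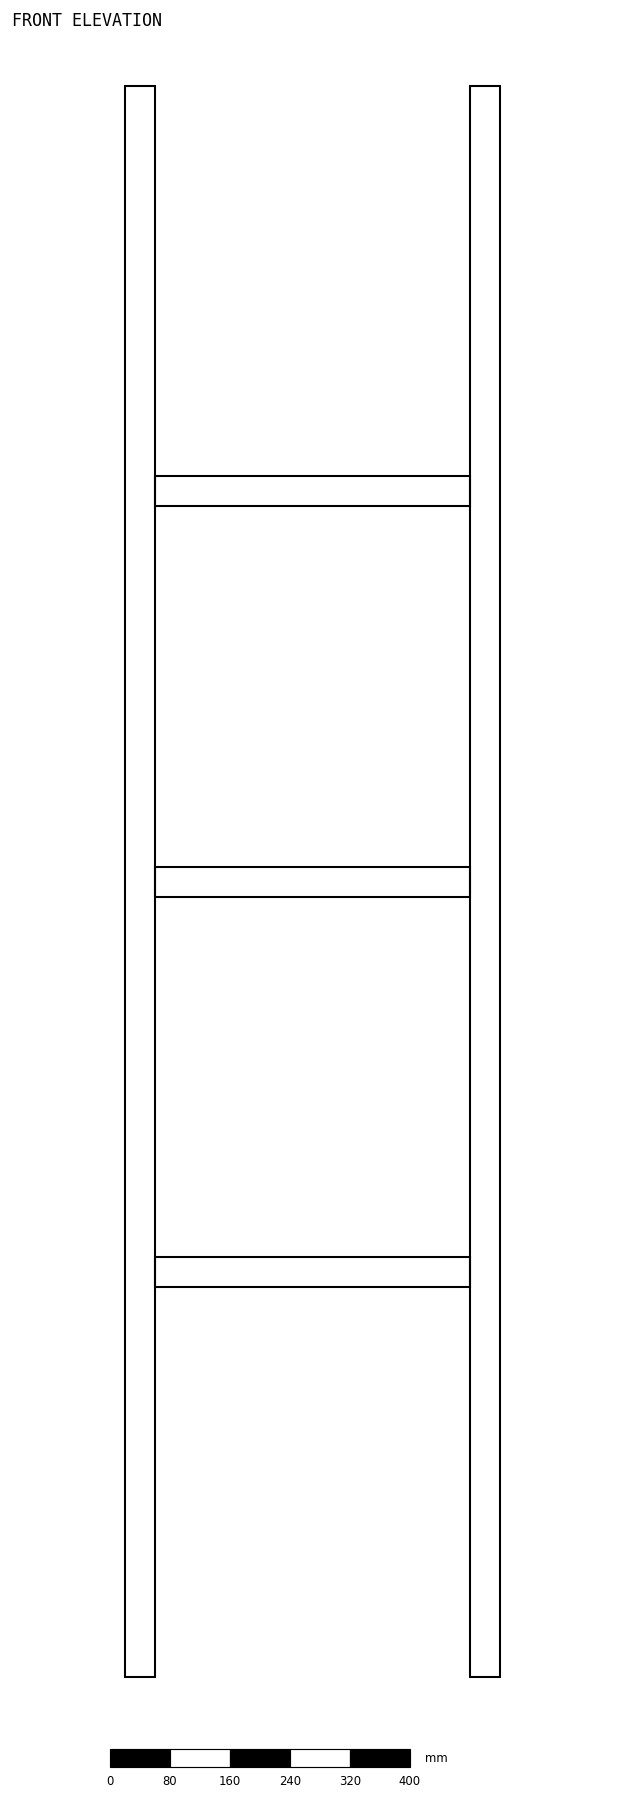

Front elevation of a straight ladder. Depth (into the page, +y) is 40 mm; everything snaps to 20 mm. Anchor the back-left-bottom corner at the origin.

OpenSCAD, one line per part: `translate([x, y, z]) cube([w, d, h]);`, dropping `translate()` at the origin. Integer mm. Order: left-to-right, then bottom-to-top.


cube([40, 40, 2120]);
translate([40, 0, 520]) cube([420, 40, 40]);
translate([40, 0, 1040]) cube([420, 40, 40]);
translate([40, 0, 1560]) cube([420, 40, 40]);
translate([460, 0, 0]) cube([40, 40, 2120]);


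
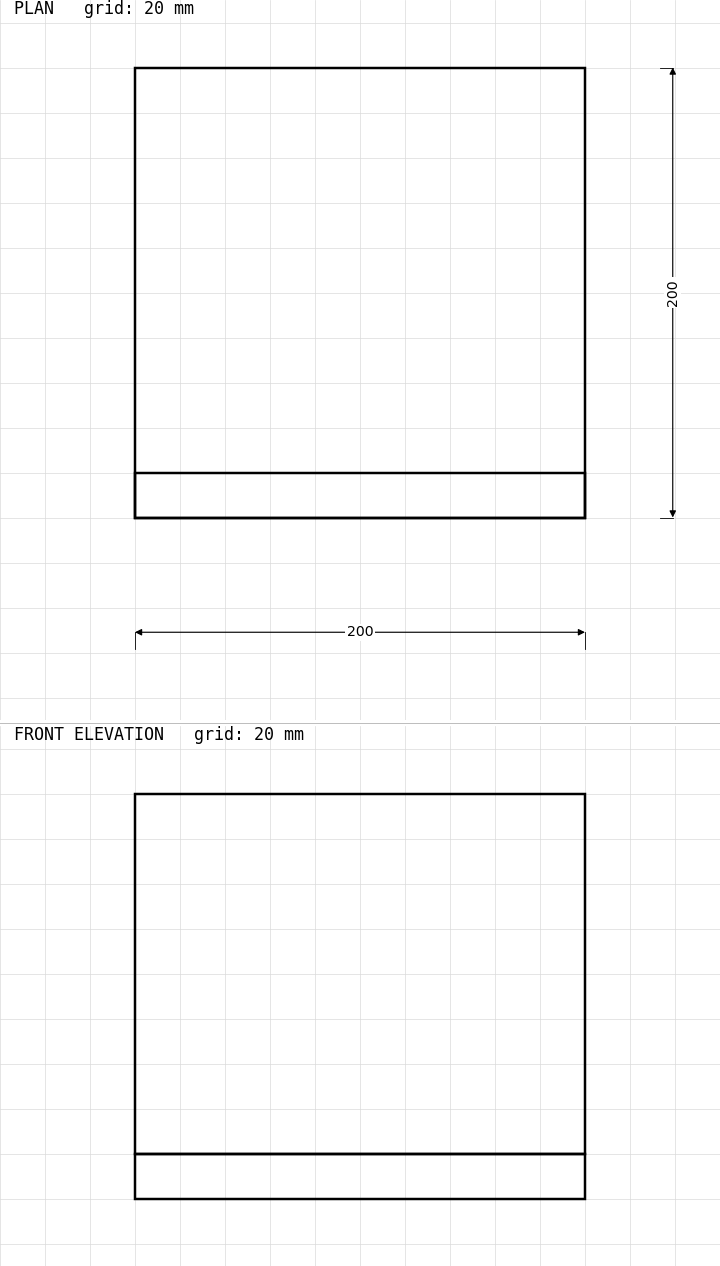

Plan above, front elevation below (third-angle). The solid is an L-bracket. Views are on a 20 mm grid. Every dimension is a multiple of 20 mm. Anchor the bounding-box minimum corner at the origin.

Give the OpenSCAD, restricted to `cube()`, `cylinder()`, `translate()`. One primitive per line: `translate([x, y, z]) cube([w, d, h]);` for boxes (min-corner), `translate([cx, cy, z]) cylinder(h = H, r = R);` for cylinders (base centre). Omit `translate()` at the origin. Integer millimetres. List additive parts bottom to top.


cube([200, 200, 20]);
translate([0, 0, 20]) cube([200, 20, 160]);
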